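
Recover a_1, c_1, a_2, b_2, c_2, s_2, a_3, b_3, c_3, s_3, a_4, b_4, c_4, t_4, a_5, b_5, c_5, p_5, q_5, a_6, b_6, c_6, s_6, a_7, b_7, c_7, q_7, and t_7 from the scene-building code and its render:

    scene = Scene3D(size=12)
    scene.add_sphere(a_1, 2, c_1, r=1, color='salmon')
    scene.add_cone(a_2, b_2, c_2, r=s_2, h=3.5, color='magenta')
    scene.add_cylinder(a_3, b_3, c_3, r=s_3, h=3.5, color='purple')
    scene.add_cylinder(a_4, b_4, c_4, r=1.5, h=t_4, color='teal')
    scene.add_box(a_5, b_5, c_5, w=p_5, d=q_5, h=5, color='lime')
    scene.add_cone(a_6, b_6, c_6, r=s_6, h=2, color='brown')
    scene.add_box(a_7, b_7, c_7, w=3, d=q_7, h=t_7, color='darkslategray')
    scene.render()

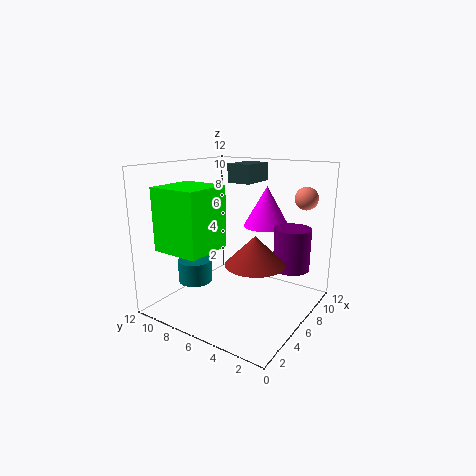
a_1 = 10.5; c_1 = 9; a_2 = 9; b_2 = 5; c_2 = 6.5; s_2 = 2; a_3 = 8; b_3 = 2; c_3 = 3.5; s_3 = 1.5; a_4 = 5; b_4 = 10; c_4 = 1.5; t_4 = 2; a_5 = 1; b_5 = 6.5; c_5 = 5.5; p_5 = 4; q_5 = 4; a_6 = 2; b_6 = 2; c_6 = 6; s_6 = 2; a_7 = 6; b_7 = 5; c_7 = 10.5; q_7 = 2; t_7 = 1.5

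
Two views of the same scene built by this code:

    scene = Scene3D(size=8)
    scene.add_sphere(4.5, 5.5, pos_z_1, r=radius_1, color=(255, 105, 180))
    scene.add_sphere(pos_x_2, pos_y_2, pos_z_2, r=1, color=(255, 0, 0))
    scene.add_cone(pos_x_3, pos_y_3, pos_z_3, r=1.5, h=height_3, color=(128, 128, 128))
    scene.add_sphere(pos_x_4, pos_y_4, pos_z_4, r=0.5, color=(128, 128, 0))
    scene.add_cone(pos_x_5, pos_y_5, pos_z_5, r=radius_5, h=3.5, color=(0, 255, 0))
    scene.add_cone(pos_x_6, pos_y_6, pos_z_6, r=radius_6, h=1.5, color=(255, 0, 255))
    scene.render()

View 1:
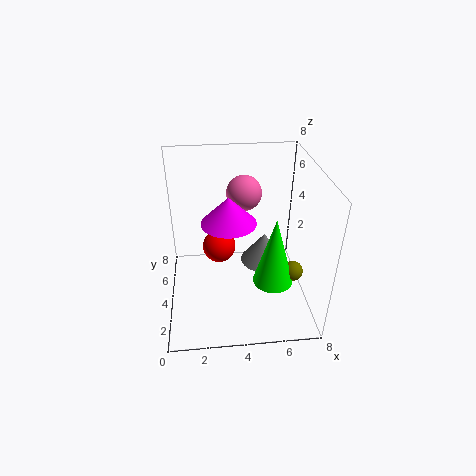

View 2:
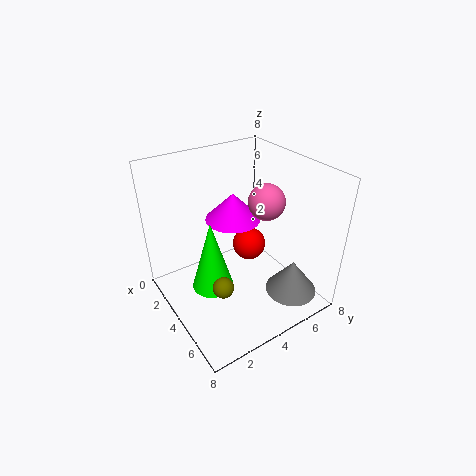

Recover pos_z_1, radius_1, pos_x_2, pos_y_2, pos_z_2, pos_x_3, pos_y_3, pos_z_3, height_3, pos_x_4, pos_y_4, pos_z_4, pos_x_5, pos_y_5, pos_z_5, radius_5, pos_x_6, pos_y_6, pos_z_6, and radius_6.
pos_z_1 = 6, radius_1 = 1, pos_x_2 = 3, pos_y_2 = 5.5, pos_z_2 = 2.5, pos_x_3 = 6, pos_y_3 = 6.5, pos_z_3 = 0.5, height_3 = 2, pos_x_4 = 6.5, pos_y_4 = 1.5, pos_z_4 = 3.5, pos_x_5 = 5.5, pos_y_5 = 1.5, pos_z_5 = 3, radius_5 = 1, pos_x_6 = 3.5, pos_y_6 = 4, pos_z_6 = 5, radius_6 = 1.5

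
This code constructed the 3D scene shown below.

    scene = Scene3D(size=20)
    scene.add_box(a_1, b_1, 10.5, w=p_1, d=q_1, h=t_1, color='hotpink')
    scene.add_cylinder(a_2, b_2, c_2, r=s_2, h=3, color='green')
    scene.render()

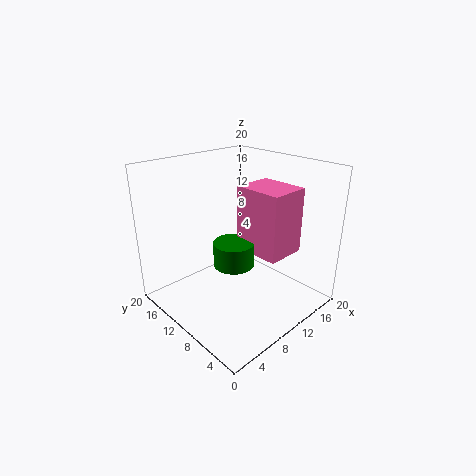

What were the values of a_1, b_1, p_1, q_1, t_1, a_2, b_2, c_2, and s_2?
a_1 = 7.5, b_1 = 1.5, p_1 = 5, q_1 = 6, t_1 = 8, a_2 = 6, b_2 = 6.5, c_2 = 9, s_2 = 2.5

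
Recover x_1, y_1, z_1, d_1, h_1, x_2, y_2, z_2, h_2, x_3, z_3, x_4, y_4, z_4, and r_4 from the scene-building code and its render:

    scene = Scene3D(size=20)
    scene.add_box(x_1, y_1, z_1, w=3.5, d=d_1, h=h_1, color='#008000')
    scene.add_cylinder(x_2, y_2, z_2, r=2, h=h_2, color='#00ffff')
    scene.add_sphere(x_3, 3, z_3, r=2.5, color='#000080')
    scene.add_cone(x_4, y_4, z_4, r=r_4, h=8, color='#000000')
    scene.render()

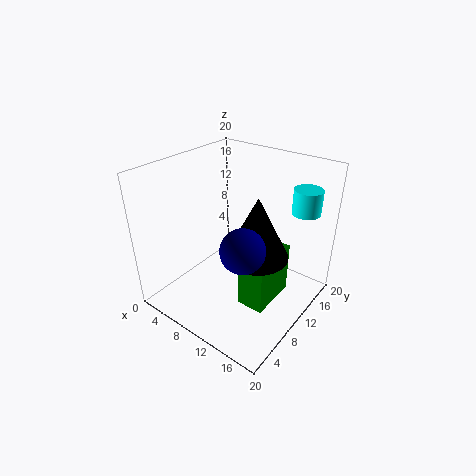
x_1 = 13.5
y_1 = 5.5
z_1 = 3.5
d_1 = 6.5
h_1 = 7
x_2 = 16.5
y_2 = 17
z_2 = 13
h_2 = 3.5
x_3 = 16
z_3 = 14
x_4 = 14.5
y_4 = 8
z_4 = 10
r_4 = 4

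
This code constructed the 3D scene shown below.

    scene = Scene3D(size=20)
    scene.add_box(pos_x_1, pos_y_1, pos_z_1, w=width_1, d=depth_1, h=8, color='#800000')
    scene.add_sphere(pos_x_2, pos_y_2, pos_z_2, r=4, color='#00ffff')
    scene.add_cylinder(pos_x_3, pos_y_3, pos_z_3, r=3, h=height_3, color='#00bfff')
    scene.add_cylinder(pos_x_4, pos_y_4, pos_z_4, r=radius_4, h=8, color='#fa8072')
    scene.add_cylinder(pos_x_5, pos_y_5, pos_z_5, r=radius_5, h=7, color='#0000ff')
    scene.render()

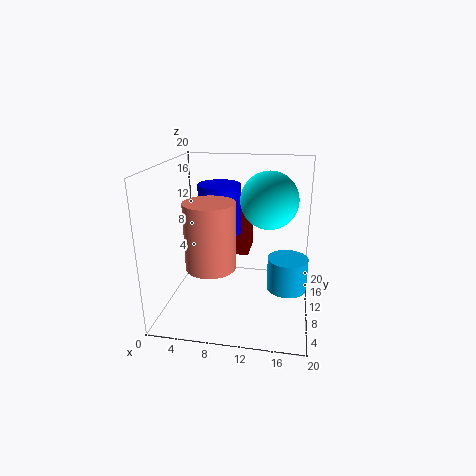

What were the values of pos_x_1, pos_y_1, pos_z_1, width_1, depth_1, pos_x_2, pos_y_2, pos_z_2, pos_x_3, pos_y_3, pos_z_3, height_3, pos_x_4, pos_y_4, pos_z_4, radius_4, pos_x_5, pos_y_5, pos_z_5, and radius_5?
pos_x_1 = 8; pos_y_1 = 13; pos_z_1 = 6; width_1 = 3; depth_1 = 5; pos_x_2 = 14; pos_y_2 = 12; pos_z_2 = 15; pos_x_3 = 17; pos_y_3 = 13; pos_z_3 = 1; height_3 = 5; pos_x_4 = 8; pos_y_4 = 3; pos_z_4 = 9; radius_4 = 3; pos_x_5 = 7; pos_y_5 = 12; pos_z_5 = 10; radius_5 = 3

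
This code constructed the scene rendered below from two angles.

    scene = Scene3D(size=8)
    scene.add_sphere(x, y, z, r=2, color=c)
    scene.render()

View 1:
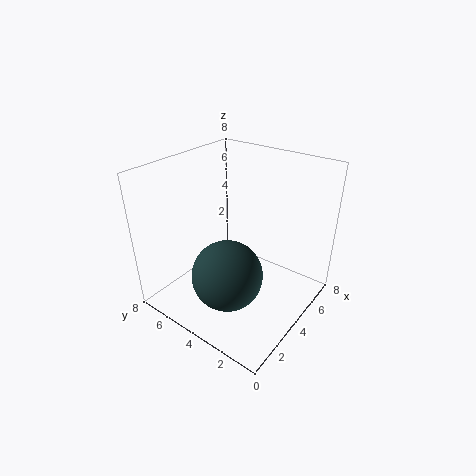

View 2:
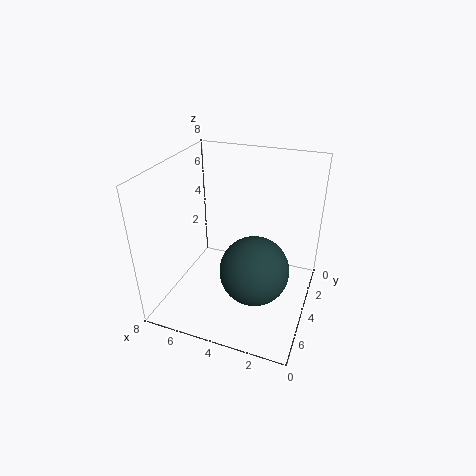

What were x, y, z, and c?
x = 3; y = 4; z = 2; c = 'darkslategray'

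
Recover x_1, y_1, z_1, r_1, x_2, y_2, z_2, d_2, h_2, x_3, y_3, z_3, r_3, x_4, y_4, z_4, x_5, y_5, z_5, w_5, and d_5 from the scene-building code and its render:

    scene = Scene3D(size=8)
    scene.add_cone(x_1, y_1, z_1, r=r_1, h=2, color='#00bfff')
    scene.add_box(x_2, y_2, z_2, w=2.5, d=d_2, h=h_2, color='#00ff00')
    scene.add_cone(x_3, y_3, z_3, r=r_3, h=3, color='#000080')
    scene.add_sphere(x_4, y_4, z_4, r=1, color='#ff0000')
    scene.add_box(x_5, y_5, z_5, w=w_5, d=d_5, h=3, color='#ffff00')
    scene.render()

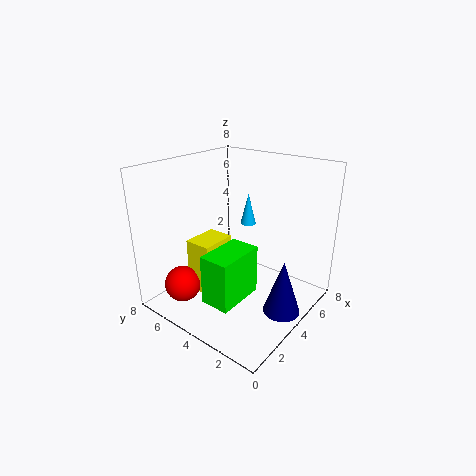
x_1 = 7
y_1 = 5.5
z_1 = 3.5
r_1 = 0.5
x_2 = 0.5
y_2 = 2
z_2 = 2
d_2 = 1.5
h_2 = 2.5
x_3 = 4
y_3 = 1
z_3 = 0.5
r_3 = 1
x_4 = 1.5
y_4 = 6
z_4 = 1.5
x_5 = 2
y_5 = 4.5
z_5 = 1
w_5 = 2
d_5 = 1.5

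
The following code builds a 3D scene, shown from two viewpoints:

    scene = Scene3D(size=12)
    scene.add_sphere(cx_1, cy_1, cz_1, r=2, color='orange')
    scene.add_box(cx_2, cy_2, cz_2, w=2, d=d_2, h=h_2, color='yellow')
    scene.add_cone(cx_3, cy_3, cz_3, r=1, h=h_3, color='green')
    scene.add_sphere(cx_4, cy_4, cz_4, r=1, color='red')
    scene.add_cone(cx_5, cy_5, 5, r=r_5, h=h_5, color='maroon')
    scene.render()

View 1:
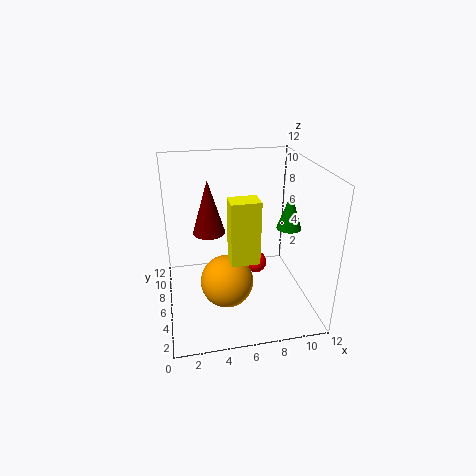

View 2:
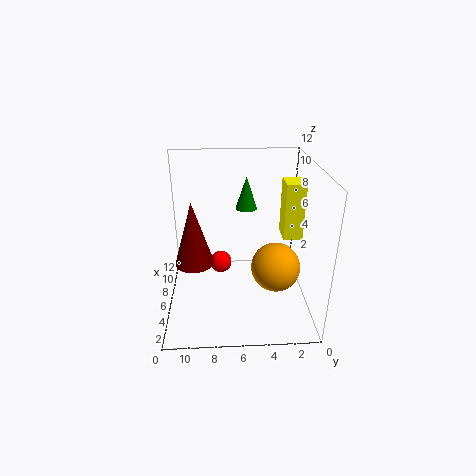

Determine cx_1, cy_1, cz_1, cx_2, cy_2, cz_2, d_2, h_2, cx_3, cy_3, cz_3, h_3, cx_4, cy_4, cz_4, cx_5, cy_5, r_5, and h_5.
cx_1 = 4.5
cy_1 = 3
cz_1 = 4
cx_2 = 4.5
cy_2 = 1
cz_2 = 6.5
d_2 = 1.5
h_2 = 4.5
cx_3 = 10
cy_3 = 5
cz_3 = 7
h_3 = 3
cx_4 = 8
cy_4 = 7.5
cz_4 = 2.5
cx_5 = 4
cy_5 = 9.5
r_5 = 1.5
h_5 = 5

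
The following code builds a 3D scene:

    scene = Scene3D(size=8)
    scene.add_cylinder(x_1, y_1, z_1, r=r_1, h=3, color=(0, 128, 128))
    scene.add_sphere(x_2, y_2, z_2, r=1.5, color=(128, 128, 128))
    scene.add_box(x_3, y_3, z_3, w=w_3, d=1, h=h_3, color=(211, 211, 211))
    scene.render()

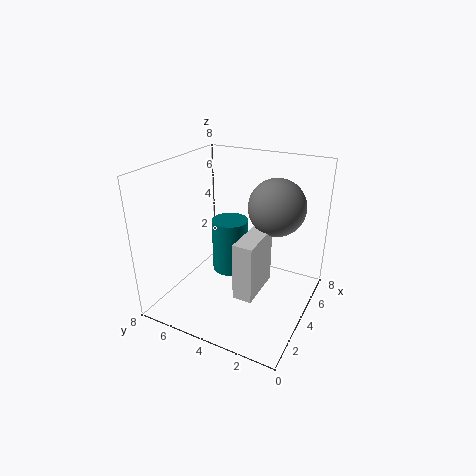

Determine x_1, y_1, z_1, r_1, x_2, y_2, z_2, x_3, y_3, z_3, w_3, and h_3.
x_1 = 4
y_1 = 4.5
z_1 = 2
r_1 = 1
x_2 = 4.5
y_2 = 2
z_2 = 6
x_3 = 1.5
y_3 = 2
z_3 = 2
w_3 = 2.5
h_3 = 3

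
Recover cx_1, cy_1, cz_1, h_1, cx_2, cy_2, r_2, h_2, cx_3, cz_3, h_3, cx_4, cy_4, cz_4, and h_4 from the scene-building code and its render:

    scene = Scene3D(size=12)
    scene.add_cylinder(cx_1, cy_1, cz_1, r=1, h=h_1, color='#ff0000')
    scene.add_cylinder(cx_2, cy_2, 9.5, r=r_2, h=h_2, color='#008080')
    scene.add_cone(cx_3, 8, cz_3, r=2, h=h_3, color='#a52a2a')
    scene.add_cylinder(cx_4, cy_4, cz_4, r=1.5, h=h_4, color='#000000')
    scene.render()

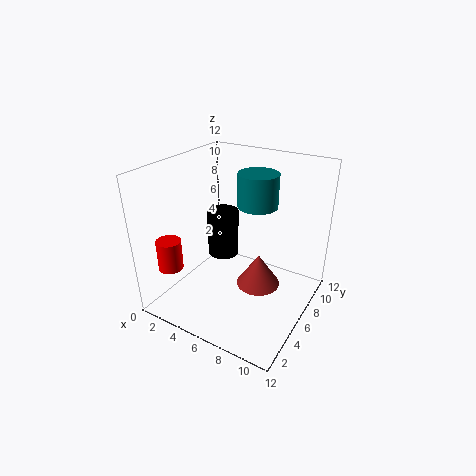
cx_1 = 2
cy_1 = 2
cz_1 = 4
h_1 = 2.5
cx_2 = 8
cy_2 = 5.5
r_2 = 1.5
h_2 = 2.5
cx_3 = 7
cz_3 = 0.5
h_3 = 3
cx_4 = 2.5
cy_4 = 9
cz_4 = 2
h_4 = 4.5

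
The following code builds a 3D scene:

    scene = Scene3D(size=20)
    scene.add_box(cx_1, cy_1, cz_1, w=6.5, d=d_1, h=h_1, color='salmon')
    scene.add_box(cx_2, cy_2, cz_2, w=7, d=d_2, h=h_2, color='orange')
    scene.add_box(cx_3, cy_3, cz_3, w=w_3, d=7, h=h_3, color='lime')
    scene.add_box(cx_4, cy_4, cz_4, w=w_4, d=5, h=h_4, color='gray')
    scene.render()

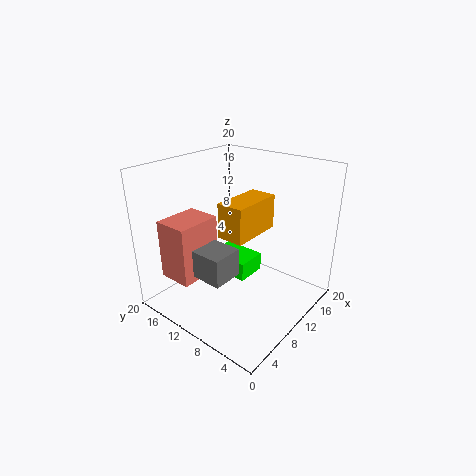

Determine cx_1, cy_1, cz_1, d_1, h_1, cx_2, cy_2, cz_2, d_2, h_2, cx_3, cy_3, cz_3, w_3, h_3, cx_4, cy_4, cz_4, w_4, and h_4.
cx_1 = 3; cy_1 = 13.5; cz_1 = 4; d_1 = 5; h_1 = 8.5; cx_2 = 5.5; cy_2 = 6; cz_2 = 12; d_2 = 3.5; h_2 = 4.5; cx_3 = 13; cy_3 = 11.5; cz_3 = 0.5; w_3 = 5; h_3 = 3; cx_4 = 4.5; cy_4 = 9; cz_4 = 5; w_4 = 4.5; h_4 = 4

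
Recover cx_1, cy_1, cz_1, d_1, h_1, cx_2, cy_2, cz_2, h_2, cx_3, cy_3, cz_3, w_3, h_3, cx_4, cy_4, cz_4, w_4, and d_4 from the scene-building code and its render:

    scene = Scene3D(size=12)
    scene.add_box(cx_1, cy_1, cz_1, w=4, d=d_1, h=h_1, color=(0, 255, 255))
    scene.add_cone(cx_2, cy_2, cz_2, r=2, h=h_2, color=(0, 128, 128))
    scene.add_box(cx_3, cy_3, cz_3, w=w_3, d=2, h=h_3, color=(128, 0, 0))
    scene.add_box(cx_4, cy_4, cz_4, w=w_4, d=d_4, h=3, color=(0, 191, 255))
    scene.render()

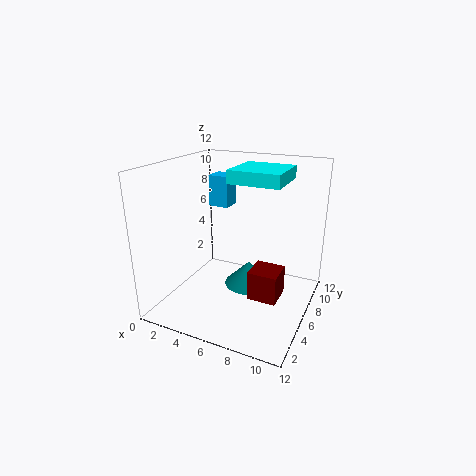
cx_1 = 6; cy_1 = 4; cz_1 = 11; d_1 = 4; h_1 = 1; cx_2 = 7; cy_2 = 6; cz_2 = 2; h_2 = 2; cx_3 = 9; cy_3 = 1; cz_3 = 4; w_3 = 2; h_3 = 2; cx_4 = 1; cy_4 = 10; cz_4 = 7; w_4 = 2; d_4 = 2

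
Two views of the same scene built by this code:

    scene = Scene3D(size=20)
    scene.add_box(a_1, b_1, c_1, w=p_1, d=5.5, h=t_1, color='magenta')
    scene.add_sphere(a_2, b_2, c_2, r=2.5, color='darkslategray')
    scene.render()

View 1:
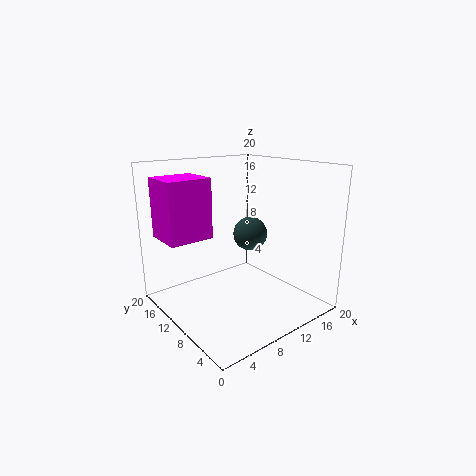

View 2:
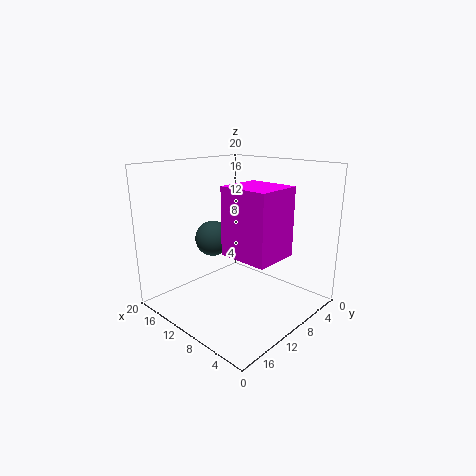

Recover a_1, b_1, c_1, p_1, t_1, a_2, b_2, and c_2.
a_1 = 0.5
b_1 = 11
c_1 = 10.5
p_1 = 6
t_1 = 8
a_2 = 13.5
b_2 = 11.5
c_2 = 9.5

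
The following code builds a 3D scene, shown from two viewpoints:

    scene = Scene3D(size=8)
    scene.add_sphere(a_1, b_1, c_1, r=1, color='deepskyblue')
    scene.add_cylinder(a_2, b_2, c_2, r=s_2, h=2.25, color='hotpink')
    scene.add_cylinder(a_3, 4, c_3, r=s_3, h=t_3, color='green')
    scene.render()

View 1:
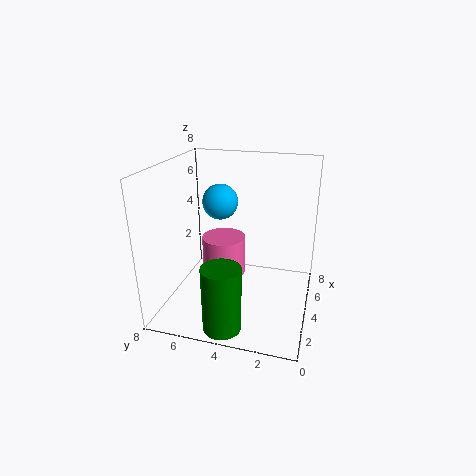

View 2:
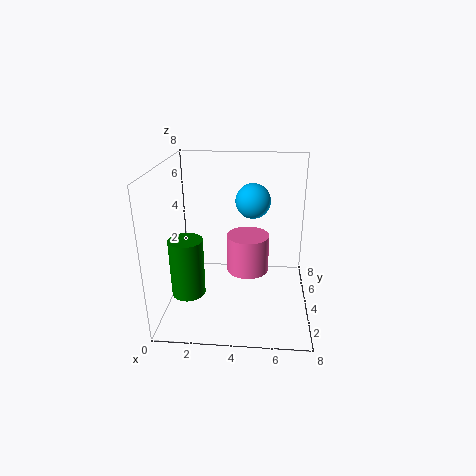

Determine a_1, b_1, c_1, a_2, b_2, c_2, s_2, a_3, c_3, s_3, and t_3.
a_1 = 4.75, b_1 = 5.25, c_1 = 5.75, a_2 = 4.5, b_2 = 5, c_2 = 1.5, s_2 = 1.25, a_3 = 1, c_3 = 0.25, s_3 = 1, t_3 = 3.5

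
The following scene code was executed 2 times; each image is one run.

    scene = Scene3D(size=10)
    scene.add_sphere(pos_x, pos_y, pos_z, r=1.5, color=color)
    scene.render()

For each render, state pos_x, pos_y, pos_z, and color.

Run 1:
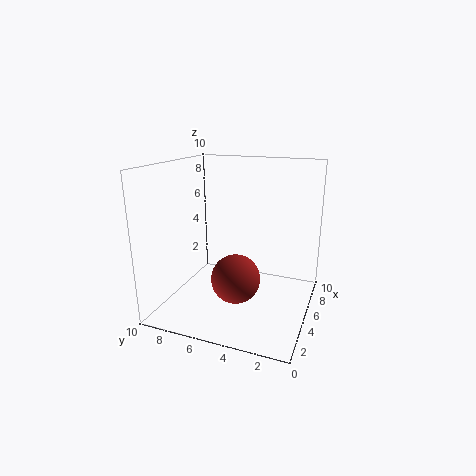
pos_x = 2; pos_y = 4; pos_z = 3.5; color = 'brown'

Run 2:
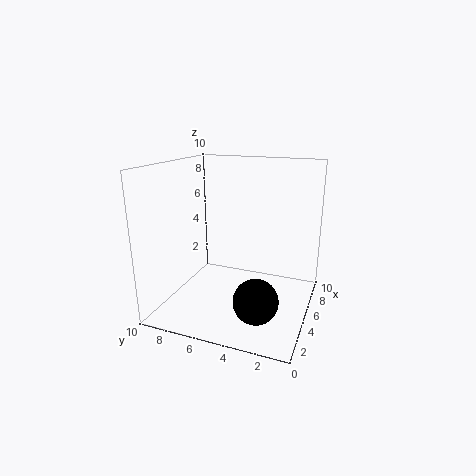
pos_x = 3; pos_y = 3; pos_z = 1.5; color = 'black'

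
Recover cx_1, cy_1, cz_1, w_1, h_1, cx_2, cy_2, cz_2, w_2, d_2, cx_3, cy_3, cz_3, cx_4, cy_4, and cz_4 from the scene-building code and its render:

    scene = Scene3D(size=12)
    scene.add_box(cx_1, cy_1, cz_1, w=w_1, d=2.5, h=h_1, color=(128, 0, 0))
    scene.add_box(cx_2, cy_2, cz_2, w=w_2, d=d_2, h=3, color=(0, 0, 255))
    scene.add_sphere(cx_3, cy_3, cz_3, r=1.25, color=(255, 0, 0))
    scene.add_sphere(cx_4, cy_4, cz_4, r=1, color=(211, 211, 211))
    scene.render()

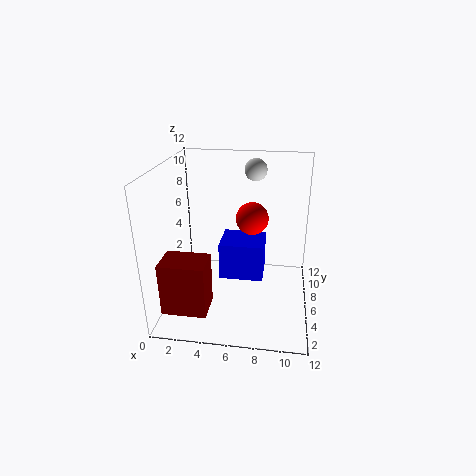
cx_1 = 0.75, cy_1 = 1, cz_1 = 1.5, w_1 = 3.5, h_1 = 4.25, cx_2 = 4.75, cy_2 = 4, cz_2 = 3.25, w_2 = 3.5, d_2 = 3, cx_3 = 7.25, cy_3 = 5, cz_3 = 8.25, cx_4 = 7, cy_4 = 10, cz_4 = 10.75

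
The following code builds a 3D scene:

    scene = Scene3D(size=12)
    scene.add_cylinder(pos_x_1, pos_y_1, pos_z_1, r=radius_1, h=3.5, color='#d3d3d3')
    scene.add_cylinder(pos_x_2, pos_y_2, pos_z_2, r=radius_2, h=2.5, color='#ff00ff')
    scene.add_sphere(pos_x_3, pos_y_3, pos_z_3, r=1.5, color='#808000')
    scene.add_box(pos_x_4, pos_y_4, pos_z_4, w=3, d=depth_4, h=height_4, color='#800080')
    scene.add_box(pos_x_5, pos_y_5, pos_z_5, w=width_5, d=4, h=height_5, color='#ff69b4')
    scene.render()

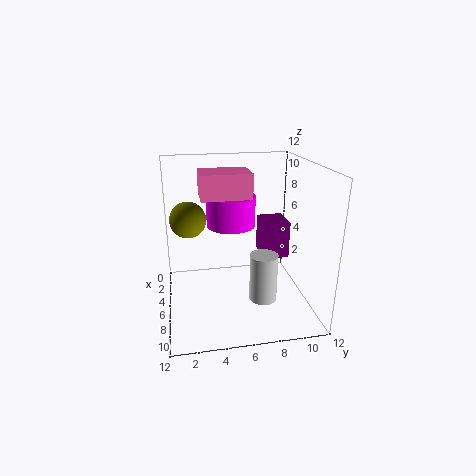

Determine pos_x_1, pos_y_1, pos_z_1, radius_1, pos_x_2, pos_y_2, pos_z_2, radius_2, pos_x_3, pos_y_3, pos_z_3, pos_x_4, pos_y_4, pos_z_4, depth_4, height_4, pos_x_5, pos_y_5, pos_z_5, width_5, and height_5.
pos_x_1 = 10.5, pos_y_1 = 7, pos_z_1 = 3, radius_1 = 1, pos_x_2 = 5.5, pos_y_2 = 5.5, pos_z_2 = 7, radius_2 = 2, pos_x_3 = 5, pos_y_3 = 2, pos_z_3 = 7.5, pos_x_4 = 0.5, pos_y_4 = 9, pos_z_4 = 2.5, depth_4 = 2.5, height_4 = 3.5, pos_x_5 = 4, pos_y_5 = 3, pos_z_5 = 9.5, width_5 = 3, height_5 = 2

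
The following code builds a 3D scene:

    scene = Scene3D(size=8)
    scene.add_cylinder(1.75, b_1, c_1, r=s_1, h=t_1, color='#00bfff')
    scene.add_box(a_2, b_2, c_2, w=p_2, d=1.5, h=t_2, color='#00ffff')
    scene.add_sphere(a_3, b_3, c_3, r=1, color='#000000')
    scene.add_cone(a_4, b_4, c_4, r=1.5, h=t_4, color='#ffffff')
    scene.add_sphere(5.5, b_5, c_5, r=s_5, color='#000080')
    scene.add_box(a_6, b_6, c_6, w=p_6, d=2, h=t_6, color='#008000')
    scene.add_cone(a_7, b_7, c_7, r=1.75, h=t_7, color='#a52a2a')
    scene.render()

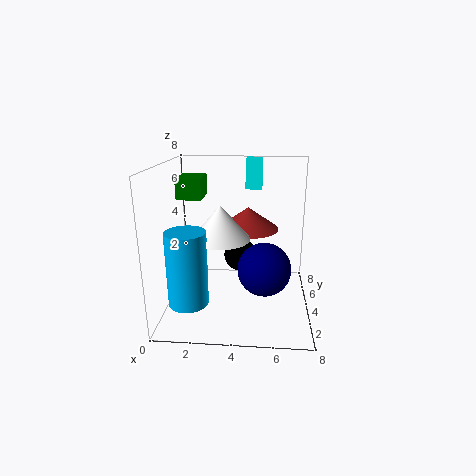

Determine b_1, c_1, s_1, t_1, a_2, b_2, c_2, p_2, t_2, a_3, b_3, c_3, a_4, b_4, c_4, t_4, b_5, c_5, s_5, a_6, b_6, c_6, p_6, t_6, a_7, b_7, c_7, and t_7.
b_1 = 1.25, c_1 = 1.5, s_1 = 1, t_1 = 3.75, a_2 = 4.25, b_2 = 6.25, c_2 = 6.25, p_2 = 1, t_2 = 1.75, a_3 = 4, b_3 = 5.75, c_3 = 2.25, a_4 = 3.25, b_4 = 2.5, c_4 = 4.5, t_4 = 1.75, b_5 = 3.75, c_5 = 2.25, s_5 = 1.5, a_6 = 0.25, b_6 = 5.25, c_6 = 5.75, p_6 = 1.5, t_6 = 1.25, a_7 = 4.5, b_7 = 5, c_7 = 4.25, t_7 = 1.25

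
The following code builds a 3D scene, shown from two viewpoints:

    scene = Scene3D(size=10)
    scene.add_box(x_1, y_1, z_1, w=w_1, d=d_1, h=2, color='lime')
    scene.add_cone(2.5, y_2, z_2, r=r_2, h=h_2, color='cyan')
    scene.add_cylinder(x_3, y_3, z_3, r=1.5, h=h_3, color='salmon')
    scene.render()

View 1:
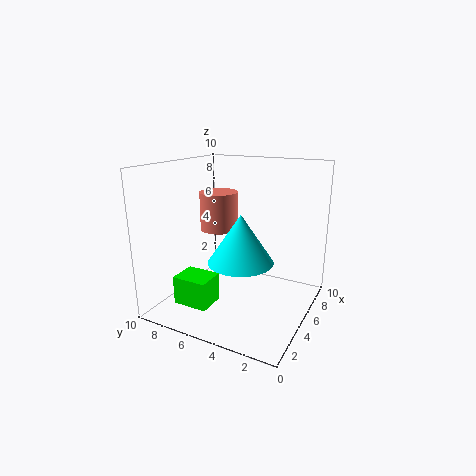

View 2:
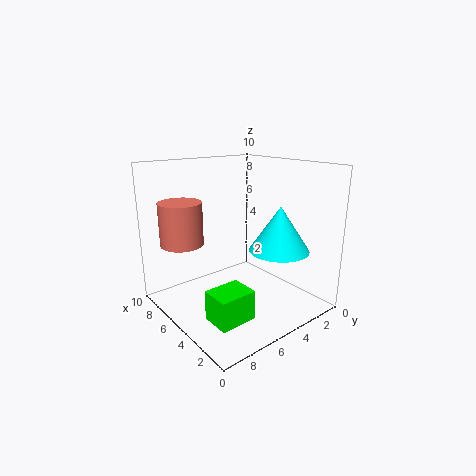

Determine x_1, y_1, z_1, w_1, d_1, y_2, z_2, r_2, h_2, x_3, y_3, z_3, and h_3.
x_1 = 2; y_1 = 6; z_1 = 0.5; w_1 = 2; d_1 = 2.5; y_2 = 3.5; z_2 = 4.5; r_2 = 2; h_2 = 3; x_3 = 7.5; y_3 = 8; z_3 = 4.5; h_3 = 3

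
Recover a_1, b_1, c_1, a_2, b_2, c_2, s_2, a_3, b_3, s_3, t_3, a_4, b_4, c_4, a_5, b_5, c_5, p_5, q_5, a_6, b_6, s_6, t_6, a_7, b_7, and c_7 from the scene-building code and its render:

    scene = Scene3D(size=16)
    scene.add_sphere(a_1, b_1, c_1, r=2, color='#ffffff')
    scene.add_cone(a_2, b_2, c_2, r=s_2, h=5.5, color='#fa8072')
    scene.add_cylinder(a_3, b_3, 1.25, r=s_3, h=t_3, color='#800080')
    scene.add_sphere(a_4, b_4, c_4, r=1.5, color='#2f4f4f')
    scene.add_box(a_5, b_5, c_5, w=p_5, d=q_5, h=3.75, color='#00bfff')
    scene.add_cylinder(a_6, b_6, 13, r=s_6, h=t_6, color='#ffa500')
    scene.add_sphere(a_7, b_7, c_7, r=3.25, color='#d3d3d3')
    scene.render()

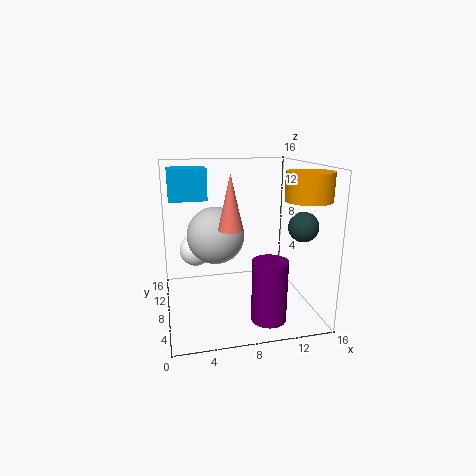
a_1 = 3.75; b_1 = 12.75; c_1 = 5.25; a_2 = 6.5; b_2 = 4.75; c_2 = 10; s_2 = 1.25; a_3 = 9.75; b_3 = 2; s_3 = 1.75; t_3 = 6.25; a_4 = 13.5; b_4 = 3.25; c_4 = 10.25; a_5 = 0.75; b_5 = 11.75; c_5 = 11.5; p_5 = 4.5; q_5 = 3.25; a_6 = 13.5; b_6 = 2.5; s_6 = 2.25; t_6 = 2.75; a_7 = 5.75; b_7 = 9.5; c_7 = 8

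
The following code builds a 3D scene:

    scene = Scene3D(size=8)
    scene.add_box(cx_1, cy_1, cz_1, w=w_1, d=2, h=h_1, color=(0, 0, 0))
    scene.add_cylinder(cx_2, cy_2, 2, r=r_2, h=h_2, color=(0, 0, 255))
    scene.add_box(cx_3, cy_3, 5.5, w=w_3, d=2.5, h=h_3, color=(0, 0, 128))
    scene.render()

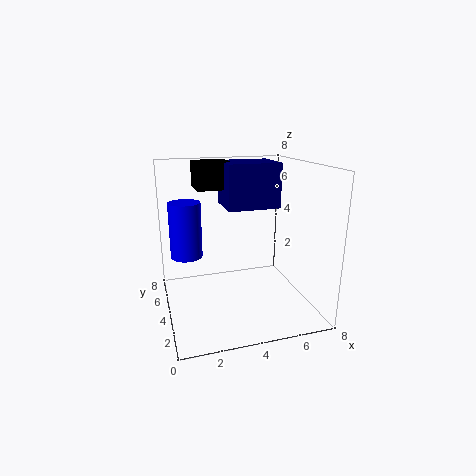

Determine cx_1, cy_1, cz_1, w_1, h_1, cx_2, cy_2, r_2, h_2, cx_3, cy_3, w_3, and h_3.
cx_1 = 2; cy_1 = 5; cz_1 = 6.5; w_1 = 2; h_1 = 1.5; cx_2 = 1.5; cy_2 = 7; r_2 = 1; h_2 = 3.5; cx_3 = 3.5; cy_3 = 4; w_3 = 3; h_3 = 2.5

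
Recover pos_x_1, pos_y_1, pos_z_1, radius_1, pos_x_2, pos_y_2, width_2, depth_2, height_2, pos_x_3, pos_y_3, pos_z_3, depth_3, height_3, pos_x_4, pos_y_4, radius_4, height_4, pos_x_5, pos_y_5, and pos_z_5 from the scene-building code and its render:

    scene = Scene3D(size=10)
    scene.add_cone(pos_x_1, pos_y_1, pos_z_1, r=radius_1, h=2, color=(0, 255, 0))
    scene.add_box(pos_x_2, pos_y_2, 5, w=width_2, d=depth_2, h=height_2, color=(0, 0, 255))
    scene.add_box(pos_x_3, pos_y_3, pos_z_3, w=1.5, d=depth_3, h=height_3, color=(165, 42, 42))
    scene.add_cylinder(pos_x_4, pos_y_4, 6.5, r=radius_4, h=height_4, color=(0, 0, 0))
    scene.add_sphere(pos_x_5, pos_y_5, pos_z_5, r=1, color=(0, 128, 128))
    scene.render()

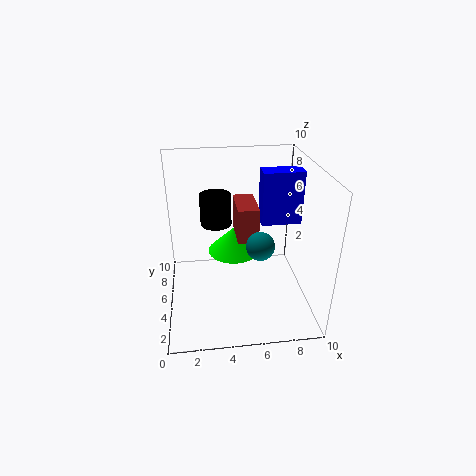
pos_x_1 = 5, pos_y_1 = 7.5, pos_z_1 = 2.5, radius_1 = 2, pos_x_2 = 7, pos_y_2 = 6.5, width_2 = 3, depth_2 = 1.5, height_2 = 4, pos_x_3 = 5, pos_y_3 = 5, pos_z_3 = 4.5, depth_3 = 3, height_3 = 2.5, pos_x_4 = 3.5, pos_y_4 = 4.5, radius_4 = 1, height_4 = 2, pos_x_5 = 6.5, pos_y_5 = 4.5, pos_z_5 = 4.5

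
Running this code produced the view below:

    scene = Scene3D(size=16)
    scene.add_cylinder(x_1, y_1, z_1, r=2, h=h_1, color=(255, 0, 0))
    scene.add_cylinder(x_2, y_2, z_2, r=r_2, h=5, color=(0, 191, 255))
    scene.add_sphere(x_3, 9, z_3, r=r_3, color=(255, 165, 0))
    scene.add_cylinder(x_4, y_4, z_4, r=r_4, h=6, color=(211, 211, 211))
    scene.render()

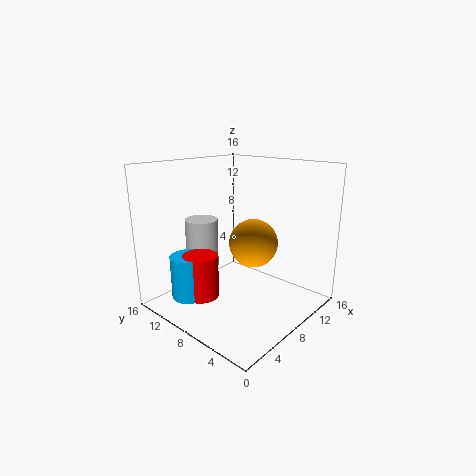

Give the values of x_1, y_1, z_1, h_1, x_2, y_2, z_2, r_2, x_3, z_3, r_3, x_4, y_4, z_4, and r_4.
x_1 = 5, y_1 = 11, z_1 = 1, h_1 = 5, x_2 = 4, y_2 = 12, z_2 = 1, r_2 = 2, x_3 = 12, z_3 = 6, r_3 = 3, x_4 = 8, y_4 = 14, z_4 = 3, r_4 = 2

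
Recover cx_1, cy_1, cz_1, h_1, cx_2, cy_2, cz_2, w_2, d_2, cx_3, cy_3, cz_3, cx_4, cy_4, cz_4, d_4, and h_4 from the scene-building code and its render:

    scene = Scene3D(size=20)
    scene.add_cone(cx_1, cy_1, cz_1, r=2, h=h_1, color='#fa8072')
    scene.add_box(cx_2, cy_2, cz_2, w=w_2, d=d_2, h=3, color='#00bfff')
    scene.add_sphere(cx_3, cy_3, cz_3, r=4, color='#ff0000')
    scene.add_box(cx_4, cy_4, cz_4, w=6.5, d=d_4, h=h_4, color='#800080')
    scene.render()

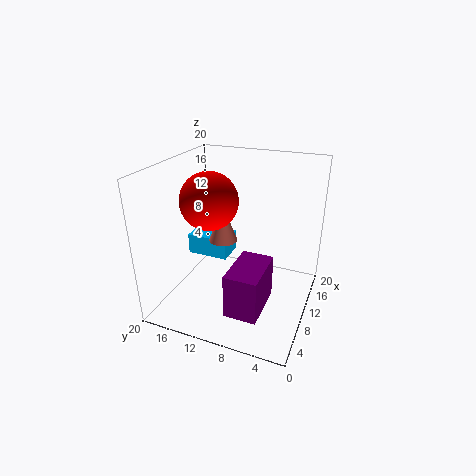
cx_1 = 10.5, cy_1 = 12.5, cz_1 = 9, h_1 = 5.5, cx_2 = 10, cy_2 = 12, cz_2 = 6, w_2 = 4, d_2 = 6, cx_3 = 9.5, cy_3 = 14, cz_3 = 15, cx_4 = 0.5, cy_4 = 4, cz_4 = 4.5, d_4 = 4, h_4 = 5.5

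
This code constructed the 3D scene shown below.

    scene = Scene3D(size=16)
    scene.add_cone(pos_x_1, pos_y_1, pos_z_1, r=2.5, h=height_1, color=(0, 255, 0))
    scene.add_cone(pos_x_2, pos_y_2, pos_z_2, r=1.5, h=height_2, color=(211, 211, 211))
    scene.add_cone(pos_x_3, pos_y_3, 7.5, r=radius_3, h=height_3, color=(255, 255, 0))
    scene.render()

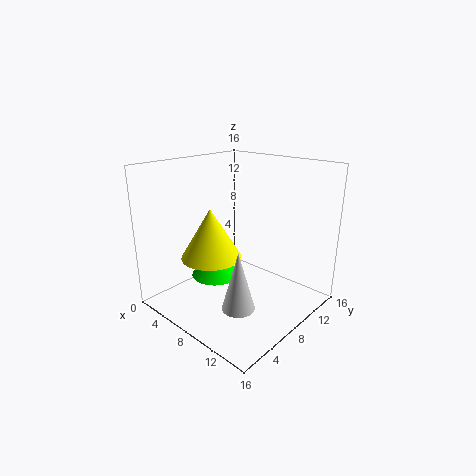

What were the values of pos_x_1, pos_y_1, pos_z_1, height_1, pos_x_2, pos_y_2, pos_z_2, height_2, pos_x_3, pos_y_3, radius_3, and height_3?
pos_x_1 = 8
pos_y_1 = 4.5
pos_z_1 = 5
height_1 = 3
pos_x_2 = 13.5
pos_y_2 = 2
pos_z_2 = 4.5
height_2 = 5.5
pos_x_3 = 8.5
pos_y_3 = 3.5
radius_3 = 3
height_3 = 5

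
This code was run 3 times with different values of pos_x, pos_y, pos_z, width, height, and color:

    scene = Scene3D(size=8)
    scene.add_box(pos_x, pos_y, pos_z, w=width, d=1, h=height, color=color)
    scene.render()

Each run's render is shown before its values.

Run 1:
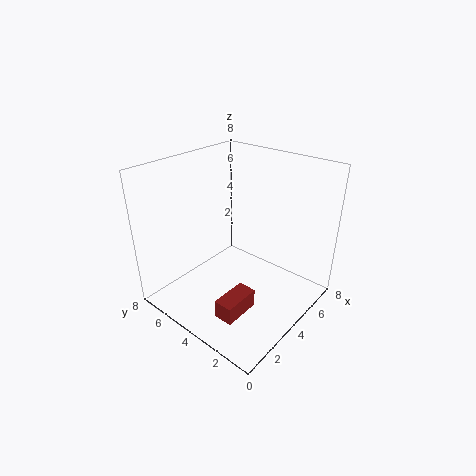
pos_x = 1, pos_y = 2, pos_z = 1, width = 2, height = 1, color = 'brown'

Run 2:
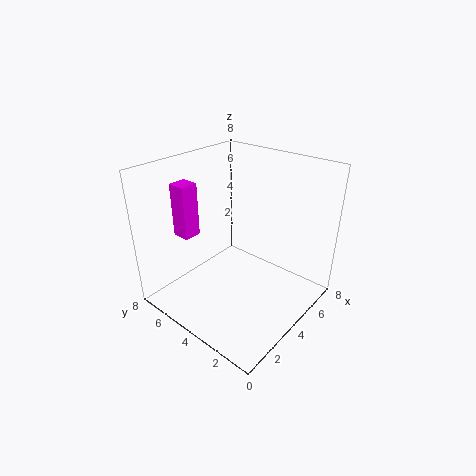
pos_x = 2, pos_y = 6, pos_z = 4, width = 1, height = 3, color = 'magenta'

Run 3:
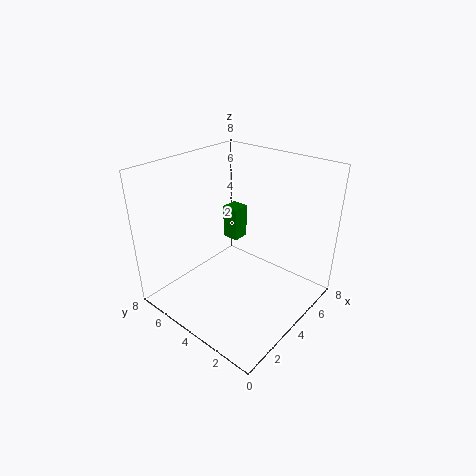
pos_x = 5, pos_y = 5, pos_z = 3, width = 1, height = 2, color = 'green'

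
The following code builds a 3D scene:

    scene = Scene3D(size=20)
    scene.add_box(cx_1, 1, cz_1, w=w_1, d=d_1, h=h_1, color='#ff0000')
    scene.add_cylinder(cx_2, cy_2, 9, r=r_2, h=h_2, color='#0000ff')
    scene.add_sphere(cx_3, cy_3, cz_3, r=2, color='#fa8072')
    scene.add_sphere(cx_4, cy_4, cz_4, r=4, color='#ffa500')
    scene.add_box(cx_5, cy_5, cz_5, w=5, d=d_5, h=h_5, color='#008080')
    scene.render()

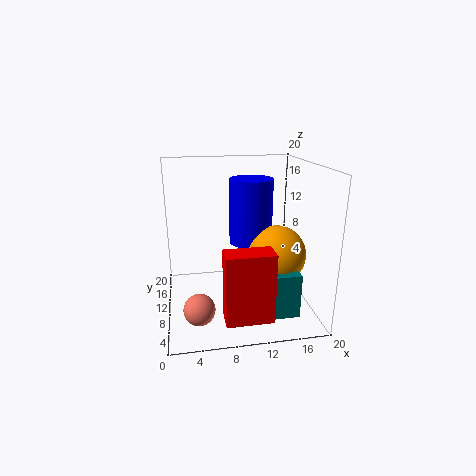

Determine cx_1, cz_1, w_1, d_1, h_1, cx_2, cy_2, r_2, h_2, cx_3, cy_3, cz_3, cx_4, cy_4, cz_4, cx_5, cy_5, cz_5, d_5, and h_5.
cx_1 = 7, cz_1 = 2, w_1 = 6, d_1 = 3, h_1 = 9, cx_2 = 12, cy_2 = 11, r_2 = 3, h_2 = 9, cx_3 = 4, cy_3 = 4, cz_3 = 3, cx_4 = 15, cy_4 = 8, cz_4 = 8, cx_5 = 12, cy_5 = 3, cz_5 = 1, d_5 = 4, h_5 = 6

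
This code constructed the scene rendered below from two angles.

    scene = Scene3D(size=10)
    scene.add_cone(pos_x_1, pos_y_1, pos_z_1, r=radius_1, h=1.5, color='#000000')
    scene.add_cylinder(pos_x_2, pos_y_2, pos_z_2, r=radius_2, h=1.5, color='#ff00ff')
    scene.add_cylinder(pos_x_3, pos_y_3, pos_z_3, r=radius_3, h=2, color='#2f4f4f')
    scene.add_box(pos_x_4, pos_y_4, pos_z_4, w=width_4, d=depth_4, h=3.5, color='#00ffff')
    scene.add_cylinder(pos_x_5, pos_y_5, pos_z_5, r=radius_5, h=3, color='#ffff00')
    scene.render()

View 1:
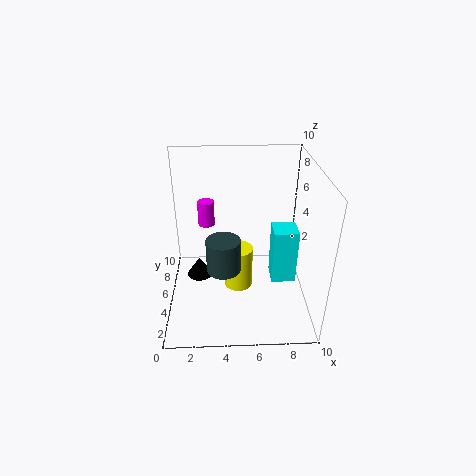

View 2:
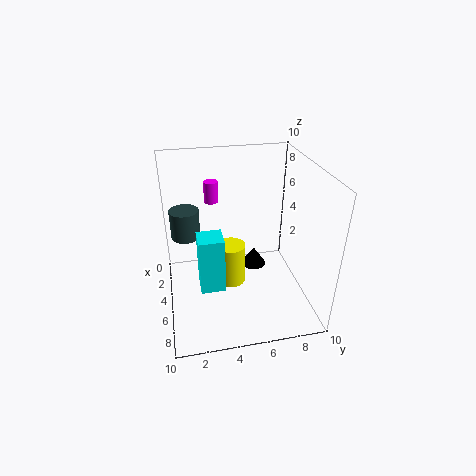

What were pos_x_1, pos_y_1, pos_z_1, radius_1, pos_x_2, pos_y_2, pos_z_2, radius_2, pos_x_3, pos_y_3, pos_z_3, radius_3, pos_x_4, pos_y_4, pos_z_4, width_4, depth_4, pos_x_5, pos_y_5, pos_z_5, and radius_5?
pos_x_1 = 2; pos_y_1 = 7; pos_z_1 = 0.5; radius_1 = 1; pos_x_2 = 3; pos_y_2 = 3.5; pos_z_2 = 7; radius_2 = 0.5; pos_x_3 = 4; pos_y_3 = 1.5; pos_z_3 = 5; radius_3 = 1; pos_x_4 = 7; pos_y_4 = 2; pos_z_4 = 3.5; width_4 = 1.5; depth_4 = 1.5; pos_x_5 = 5; pos_y_5 = 4.5; pos_z_5 = 1.5; radius_5 = 1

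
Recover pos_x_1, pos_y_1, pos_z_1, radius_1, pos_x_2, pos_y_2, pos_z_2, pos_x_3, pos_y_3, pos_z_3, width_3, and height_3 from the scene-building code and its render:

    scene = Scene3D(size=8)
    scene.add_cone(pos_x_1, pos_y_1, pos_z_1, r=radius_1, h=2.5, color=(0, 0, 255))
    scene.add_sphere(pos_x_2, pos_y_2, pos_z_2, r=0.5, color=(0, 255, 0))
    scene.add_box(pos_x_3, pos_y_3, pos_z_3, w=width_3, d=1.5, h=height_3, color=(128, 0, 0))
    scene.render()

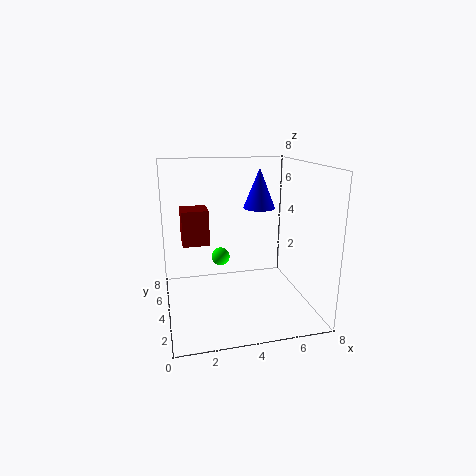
pos_x_1 = 6
pos_y_1 = 6.5
pos_z_1 = 5
radius_1 = 1
pos_x_2 = 3
pos_y_2 = 4
pos_z_2 = 3
pos_x_3 = 1
pos_y_3 = 4.5
pos_z_3 = 3.5
width_3 = 1.5
height_3 = 2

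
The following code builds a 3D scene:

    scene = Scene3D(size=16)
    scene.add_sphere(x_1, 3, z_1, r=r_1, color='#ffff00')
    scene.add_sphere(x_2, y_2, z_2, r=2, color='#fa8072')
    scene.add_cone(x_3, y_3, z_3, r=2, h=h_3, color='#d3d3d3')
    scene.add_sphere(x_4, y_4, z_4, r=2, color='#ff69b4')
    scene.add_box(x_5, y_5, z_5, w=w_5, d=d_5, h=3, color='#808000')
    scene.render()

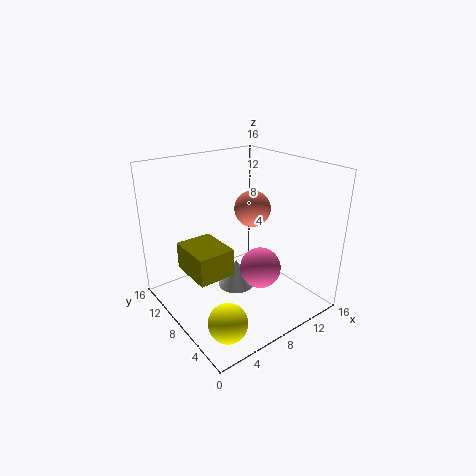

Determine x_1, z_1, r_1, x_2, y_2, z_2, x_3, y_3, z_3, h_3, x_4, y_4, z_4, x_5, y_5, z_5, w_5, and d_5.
x_1 = 3
z_1 = 2
r_1 = 2
x_2 = 10
y_2 = 8
z_2 = 11
x_3 = 7
y_3 = 7
z_3 = 3
h_3 = 3
x_4 = 7
y_4 = 3
z_4 = 7
x_5 = 2
y_5 = 6
z_5 = 5
w_5 = 4
d_5 = 5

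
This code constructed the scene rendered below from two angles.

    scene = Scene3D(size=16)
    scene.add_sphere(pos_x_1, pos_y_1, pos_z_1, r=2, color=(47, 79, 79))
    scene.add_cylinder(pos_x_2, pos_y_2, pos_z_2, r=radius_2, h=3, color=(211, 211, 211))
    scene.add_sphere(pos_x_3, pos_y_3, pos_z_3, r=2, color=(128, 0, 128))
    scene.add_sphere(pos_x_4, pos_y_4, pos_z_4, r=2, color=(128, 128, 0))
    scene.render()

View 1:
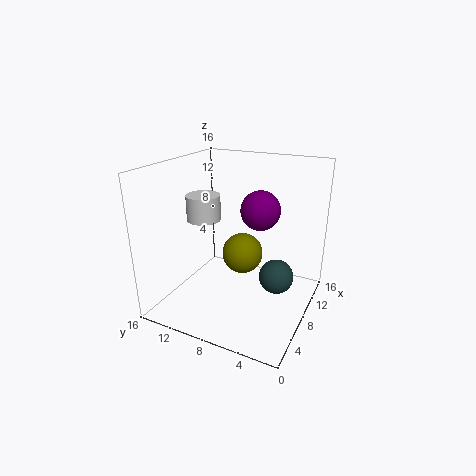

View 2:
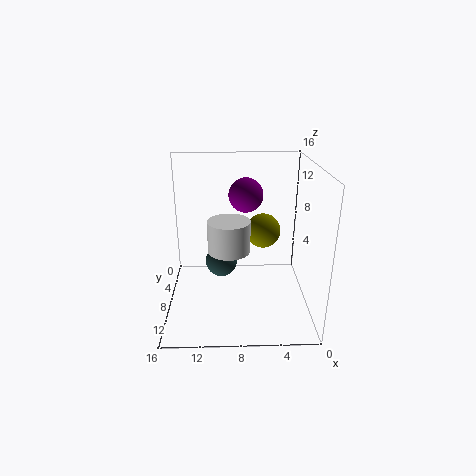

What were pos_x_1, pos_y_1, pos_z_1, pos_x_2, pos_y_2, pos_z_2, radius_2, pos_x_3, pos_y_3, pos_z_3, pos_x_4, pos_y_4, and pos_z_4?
pos_x_1 = 10; pos_y_1 = 4; pos_z_1 = 3; pos_x_2 = 9; pos_y_2 = 13; pos_z_2 = 9; radius_2 = 2; pos_x_3 = 7; pos_y_3 = 5; pos_z_3 = 12; pos_x_4 = 5; pos_y_4 = 6; pos_z_4 = 8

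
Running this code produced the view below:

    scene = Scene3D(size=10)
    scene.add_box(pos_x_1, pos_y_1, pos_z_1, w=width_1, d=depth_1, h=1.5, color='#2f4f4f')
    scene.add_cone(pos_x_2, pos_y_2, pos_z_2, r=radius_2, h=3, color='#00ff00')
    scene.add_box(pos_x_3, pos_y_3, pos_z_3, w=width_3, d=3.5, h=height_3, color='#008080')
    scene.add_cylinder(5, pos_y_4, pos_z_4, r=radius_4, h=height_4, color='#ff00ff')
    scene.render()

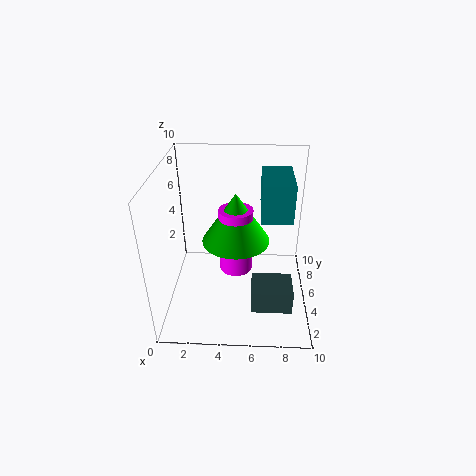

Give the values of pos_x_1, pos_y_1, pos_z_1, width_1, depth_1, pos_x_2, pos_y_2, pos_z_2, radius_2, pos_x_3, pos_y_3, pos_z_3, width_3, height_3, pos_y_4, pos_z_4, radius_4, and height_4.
pos_x_1 = 6, pos_y_1 = 0.5, pos_z_1 = 2.5, width_1 = 2.5, depth_1 = 2, pos_x_2 = 5, pos_y_2 = 2.5, pos_z_2 = 6.5, radius_2 = 2, pos_x_3 = 6.5, pos_y_3 = 3.5, pos_z_3 = 7, width_3 = 2, height_3 = 2.5, pos_y_4 = 2.5, pos_z_4 = 4.5, radius_4 = 1, height_4 = 4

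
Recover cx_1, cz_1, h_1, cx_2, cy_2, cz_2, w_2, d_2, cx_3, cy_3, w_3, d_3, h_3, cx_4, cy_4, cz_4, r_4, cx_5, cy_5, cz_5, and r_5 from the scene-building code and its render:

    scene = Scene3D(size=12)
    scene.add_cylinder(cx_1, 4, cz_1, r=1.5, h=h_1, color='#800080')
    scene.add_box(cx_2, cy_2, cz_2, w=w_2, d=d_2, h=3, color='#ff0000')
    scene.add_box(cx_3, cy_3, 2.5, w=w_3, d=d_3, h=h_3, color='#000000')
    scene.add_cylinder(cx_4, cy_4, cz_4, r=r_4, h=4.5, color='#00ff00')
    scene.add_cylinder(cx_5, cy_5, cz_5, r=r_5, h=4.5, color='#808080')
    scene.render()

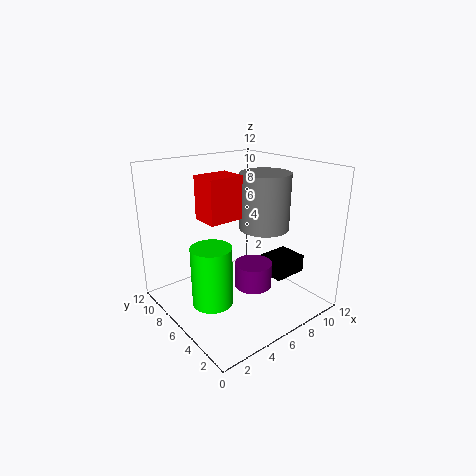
cx_1 = 6
cz_1 = 2.5
h_1 = 2
cx_2 = 1.5
cy_2 = 3
cz_2 = 9
w_2 = 2.5
d_2 = 2
cx_3 = 8
cy_3 = 3
w_3 = 3
d_3 = 2.5
h_3 = 1.5
cx_4 = 2
cy_4 = 4
cz_4 = 2.5
r_4 = 1.5
cx_5 = 7.5
cy_5 = 4.5
cz_5 = 7
r_5 = 2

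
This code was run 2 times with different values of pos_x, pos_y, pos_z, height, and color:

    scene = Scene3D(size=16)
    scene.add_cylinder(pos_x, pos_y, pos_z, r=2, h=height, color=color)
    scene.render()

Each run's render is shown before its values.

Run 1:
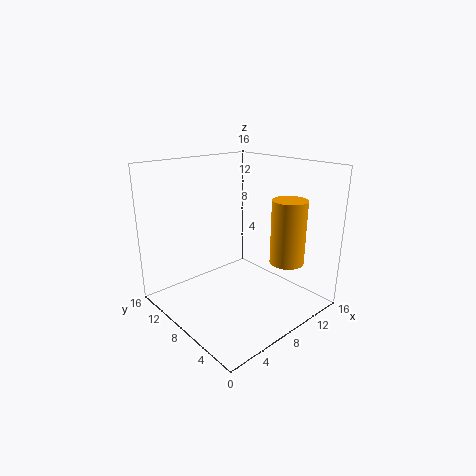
pos_x = 13; pos_y = 5; pos_z = 4.5; height = 7.5; color = 'orange'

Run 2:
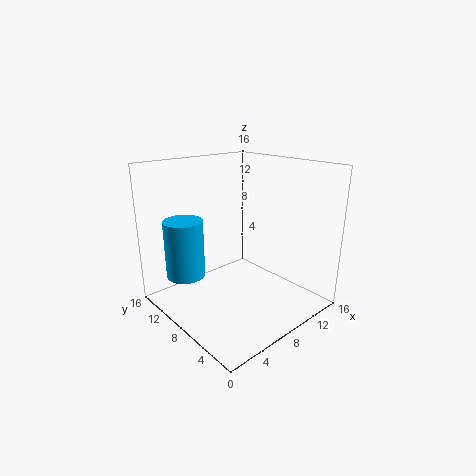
pos_x = 2; pos_y = 9.5; pos_z = 5; height = 6; color = 'deepskyblue'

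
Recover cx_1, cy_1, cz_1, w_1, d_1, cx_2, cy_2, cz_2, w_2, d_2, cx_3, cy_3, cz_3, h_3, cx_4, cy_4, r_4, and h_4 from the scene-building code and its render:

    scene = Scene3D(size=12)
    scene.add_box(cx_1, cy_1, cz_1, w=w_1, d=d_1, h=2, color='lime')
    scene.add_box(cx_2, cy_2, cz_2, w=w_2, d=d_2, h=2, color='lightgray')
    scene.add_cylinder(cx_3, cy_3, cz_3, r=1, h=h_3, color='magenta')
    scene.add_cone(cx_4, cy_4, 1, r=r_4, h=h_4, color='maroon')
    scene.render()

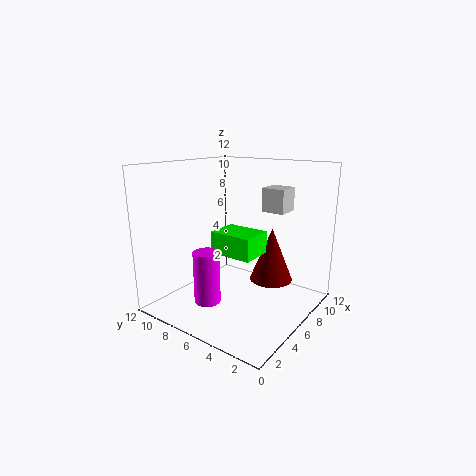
cx_1 = 6
cy_1 = 5
cz_1 = 4
w_1 = 3
d_1 = 4
cx_2 = 8
cy_2 = 3
cz_2 = 8
w_2 = 2
d_2 = 2
cx_3 = 2
cy_3 = 6
cz_3 = 2
h_3 = 4
cx_4 = 10
cy_4 = 5
r_4 = 2
h_4 = 5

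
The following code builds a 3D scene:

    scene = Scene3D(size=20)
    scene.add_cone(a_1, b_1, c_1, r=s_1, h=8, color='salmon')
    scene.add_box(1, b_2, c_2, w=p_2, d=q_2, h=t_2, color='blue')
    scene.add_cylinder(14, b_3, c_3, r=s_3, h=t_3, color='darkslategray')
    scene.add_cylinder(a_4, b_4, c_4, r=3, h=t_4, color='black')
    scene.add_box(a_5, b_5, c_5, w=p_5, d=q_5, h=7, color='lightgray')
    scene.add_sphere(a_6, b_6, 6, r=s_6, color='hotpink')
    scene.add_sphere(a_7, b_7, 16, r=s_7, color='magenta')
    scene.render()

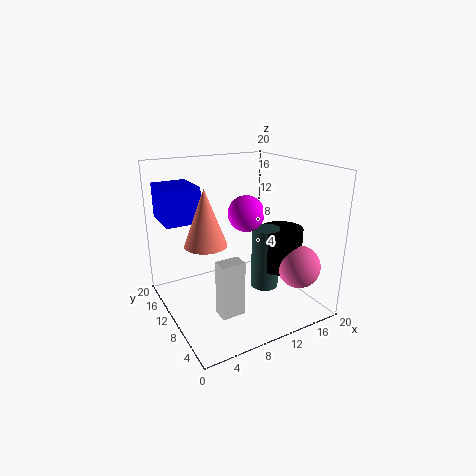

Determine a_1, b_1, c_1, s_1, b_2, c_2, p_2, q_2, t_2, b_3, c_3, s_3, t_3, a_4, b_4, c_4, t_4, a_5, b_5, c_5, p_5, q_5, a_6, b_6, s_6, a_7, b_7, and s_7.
a_1 = 6
b_1 = 12
c_1 = 9
s_1 = 3
b_2 = 13
c_2 = 12
p_2 = 5
q_2 = 6
t_2 = 5
b_3 = 9
c_3 = 2
s_3 = 2
t_3 = 9
a_4 = 16
b_4 = 8
c_4 = 5
t_4 = 6
a_5 = 4
b_5 = 3
c_5 = 3
p_5 = 3
q_5 = 2
a_6 = 17
b_6 = 5
s_6 = 3
a_7 = 7
b_7 = 3
s_7 = 2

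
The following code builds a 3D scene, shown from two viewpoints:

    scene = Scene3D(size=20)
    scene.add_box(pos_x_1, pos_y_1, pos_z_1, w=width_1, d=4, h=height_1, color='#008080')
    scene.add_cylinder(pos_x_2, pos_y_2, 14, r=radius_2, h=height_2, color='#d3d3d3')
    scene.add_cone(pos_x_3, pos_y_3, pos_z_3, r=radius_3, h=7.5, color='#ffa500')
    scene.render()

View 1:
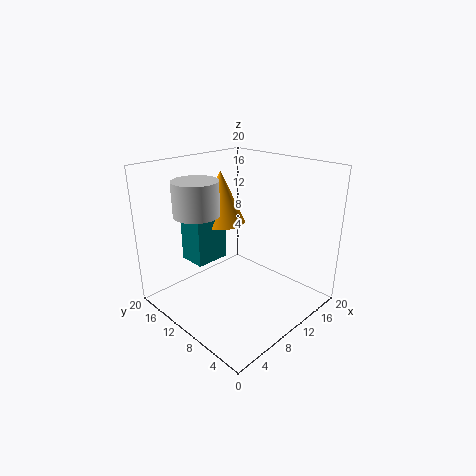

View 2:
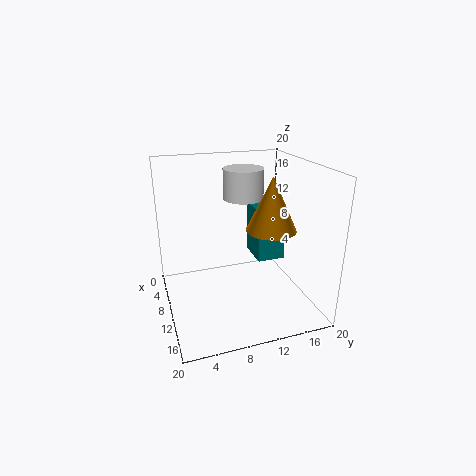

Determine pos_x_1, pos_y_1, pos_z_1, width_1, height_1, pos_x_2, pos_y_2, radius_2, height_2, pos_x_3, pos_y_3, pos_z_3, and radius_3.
pos_x_1 = 5.5; pos_y_1 = 13; pos_z_1 = 6; width_1 = 5; height_1 = 7.5; pos_x_2 = 5; pos_y_2 = 12.5; radius_2 = 3; height_2 = 4.5; pos_x_3 = 11; pos_y_3 = 14.5; pos_z_3 = 11; radius_3 = 3.5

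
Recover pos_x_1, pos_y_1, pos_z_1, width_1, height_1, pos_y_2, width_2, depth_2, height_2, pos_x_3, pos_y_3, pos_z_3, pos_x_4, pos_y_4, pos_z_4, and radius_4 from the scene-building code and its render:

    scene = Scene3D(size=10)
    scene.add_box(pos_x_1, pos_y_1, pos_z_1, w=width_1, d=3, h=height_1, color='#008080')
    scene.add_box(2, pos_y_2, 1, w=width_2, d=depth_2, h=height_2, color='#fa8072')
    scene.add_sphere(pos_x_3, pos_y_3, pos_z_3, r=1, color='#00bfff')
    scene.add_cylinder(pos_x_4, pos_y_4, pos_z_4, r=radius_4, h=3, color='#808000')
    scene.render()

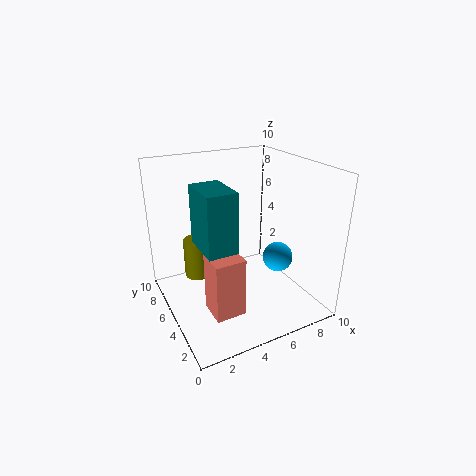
pos_x_1 = 2
pos_y_1 = 3
pos_z_1 = 5
width_1 = 2
height_1 = 4
pos_y_2 = 2
width_2 = 2
depth_2 = 2
height_2 = 4
pos_x_3 = 7
pos_y_3 = 3
pos_z_3 = 4
pos_x_4 = 3
pos_y_4 = 8
pos_z_4 = 1
radius_4 = 1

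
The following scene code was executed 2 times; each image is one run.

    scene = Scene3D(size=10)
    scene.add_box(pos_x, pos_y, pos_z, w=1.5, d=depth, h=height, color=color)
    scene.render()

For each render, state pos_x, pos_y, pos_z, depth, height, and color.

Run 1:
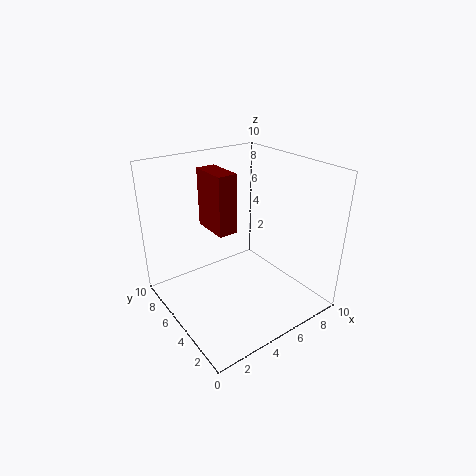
pos_x = 4.5
pos_y = 6.5
pos_z = 4.5
depth = 3
height = 4.5
color = 'maroon'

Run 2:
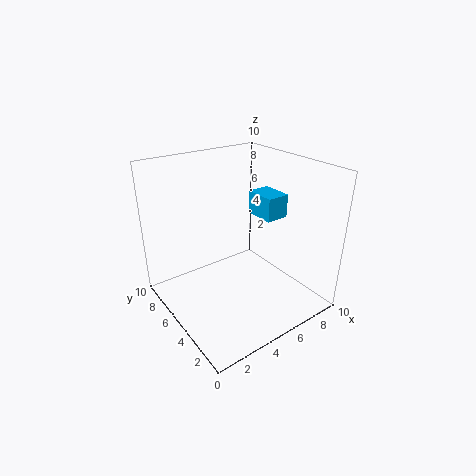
pos_x = 5.5
pos_y = 2.5
pos_z = 7
depth = 2
height = 1.5
color = 'deepskyblue'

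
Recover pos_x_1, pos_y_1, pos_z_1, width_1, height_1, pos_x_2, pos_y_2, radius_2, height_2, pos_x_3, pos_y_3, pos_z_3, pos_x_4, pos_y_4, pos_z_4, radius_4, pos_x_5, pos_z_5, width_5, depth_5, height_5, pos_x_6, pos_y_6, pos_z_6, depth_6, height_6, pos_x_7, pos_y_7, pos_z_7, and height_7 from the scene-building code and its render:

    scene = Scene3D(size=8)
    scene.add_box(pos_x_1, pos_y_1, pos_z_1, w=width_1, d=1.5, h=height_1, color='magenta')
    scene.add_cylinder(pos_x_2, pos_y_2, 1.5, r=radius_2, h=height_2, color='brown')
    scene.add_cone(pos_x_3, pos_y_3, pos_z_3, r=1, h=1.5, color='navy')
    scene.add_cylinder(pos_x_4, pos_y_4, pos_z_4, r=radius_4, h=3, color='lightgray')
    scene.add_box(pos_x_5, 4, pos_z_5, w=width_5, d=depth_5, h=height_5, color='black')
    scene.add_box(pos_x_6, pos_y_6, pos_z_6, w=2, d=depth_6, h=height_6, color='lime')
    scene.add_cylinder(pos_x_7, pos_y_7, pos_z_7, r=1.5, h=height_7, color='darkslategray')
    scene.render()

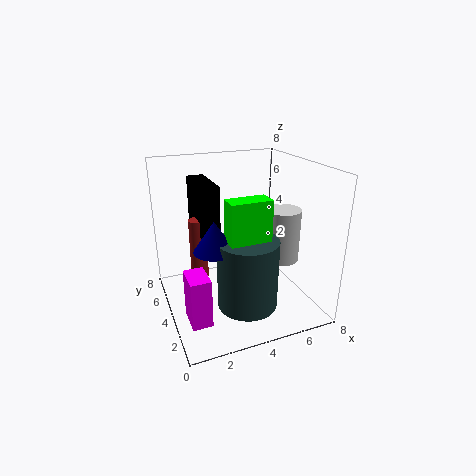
pos_x_1 = 0.5, pos_y_1 = 1, pos_z_1 = 1, width_1 = 1, height_1 = 2.5, pos_x_2 = 2, pos_y_2 = 5, radius_2 = 0.5, height_2 = 3.5, pos_x_3 = 2, pos_y_3 = 2, pos_z_3 = 4.5, pos_x_4 = 6.5, pos_y_4 = 3.5, pos_z_4 = 2.5, radius_4 = 1, pos_x_5 = 2, pos_z_5 = 4, width_5 = 1, depth_5 = 3, height_5 = 3, pos_x_6 = 2.5, pos_y_6 = 1, pos_z_6 = 4.5, depth_6 = 1, height_6 = 2.5, pos_x_7 = 3.5, pos_y_7 = 1.5, pos_z_7 = 1.5, height_7 = 3.5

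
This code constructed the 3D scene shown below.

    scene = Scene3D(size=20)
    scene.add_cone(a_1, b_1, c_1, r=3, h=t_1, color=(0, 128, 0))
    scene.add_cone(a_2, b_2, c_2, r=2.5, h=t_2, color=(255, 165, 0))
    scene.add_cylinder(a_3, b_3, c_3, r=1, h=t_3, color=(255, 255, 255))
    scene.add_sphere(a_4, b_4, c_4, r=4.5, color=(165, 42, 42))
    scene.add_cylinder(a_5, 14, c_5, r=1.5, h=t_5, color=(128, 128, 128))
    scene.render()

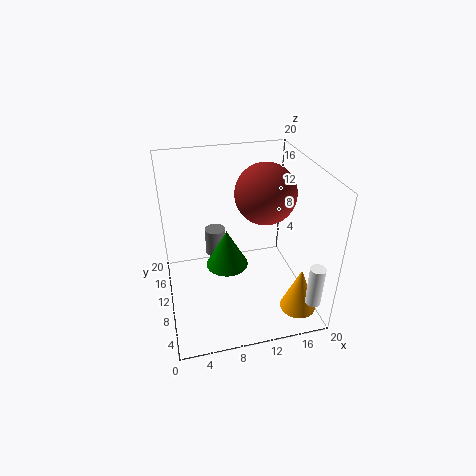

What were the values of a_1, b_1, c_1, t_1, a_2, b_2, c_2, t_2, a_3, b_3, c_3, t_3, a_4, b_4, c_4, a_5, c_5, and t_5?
a_1 = 8.5
b_1 = 10.5
c_1 = 5.5
t_1 = 5.5
a_2 = 17.5
b_2 = 4.5
c_2 = 0.5
t_2 = 6.5
a_3 = 18
b_3 = 1.5
c_3 = 4
t_3 = 5.5
a_4 = 15
b_4 = 13.5
c_4 = 14.5
a_5 = 7.5
c_5 = 5.5
t_5 = 4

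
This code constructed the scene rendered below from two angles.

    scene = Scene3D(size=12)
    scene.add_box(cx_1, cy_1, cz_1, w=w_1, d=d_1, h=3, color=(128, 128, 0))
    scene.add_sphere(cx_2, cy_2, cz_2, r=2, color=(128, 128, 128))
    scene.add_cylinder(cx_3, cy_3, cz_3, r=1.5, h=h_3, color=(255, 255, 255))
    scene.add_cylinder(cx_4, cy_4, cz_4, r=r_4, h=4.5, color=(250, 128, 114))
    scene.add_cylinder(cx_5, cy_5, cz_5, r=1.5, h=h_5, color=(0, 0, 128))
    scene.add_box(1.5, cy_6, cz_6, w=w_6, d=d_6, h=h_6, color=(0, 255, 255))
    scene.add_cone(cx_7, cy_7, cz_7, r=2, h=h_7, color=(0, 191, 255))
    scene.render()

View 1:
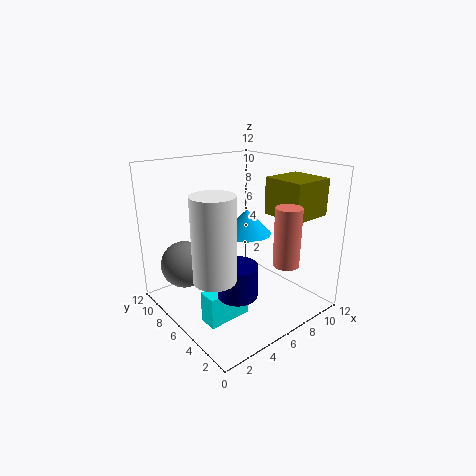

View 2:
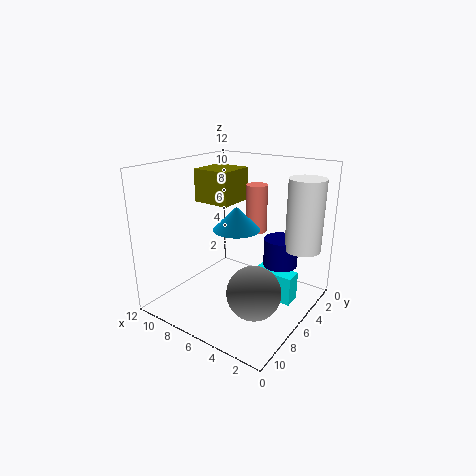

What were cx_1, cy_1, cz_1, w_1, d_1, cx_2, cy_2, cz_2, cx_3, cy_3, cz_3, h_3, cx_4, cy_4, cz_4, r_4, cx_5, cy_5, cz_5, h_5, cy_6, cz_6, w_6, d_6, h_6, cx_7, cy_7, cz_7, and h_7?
cx_1 = 8
cy_1 = 1.5
cz_1 = 8
w_1 = 3.5
d_1 = 3.5
cx_2 = 2.5
cy_2 = 9
cz_2 = 3.5
cx_3 = 1.5
cy_3 = 3
cz_3 = 5
h_3 = 6
cx_4 = 7
cy_4 = 1.5
cz_4 = 5
r_4 = 1
cx_5 = 3.5
cy_5 = 3
cz_5 = 3
h_5 = 2.5
cy_6 = 3.5
cz_6 = 0.5
w_6 = 3.5
d_6 = 1.5
h_6 = 2.5
cx_7 = 6.5
cy_7 = 5.5
cz_7 = 6.5
h_7 = 2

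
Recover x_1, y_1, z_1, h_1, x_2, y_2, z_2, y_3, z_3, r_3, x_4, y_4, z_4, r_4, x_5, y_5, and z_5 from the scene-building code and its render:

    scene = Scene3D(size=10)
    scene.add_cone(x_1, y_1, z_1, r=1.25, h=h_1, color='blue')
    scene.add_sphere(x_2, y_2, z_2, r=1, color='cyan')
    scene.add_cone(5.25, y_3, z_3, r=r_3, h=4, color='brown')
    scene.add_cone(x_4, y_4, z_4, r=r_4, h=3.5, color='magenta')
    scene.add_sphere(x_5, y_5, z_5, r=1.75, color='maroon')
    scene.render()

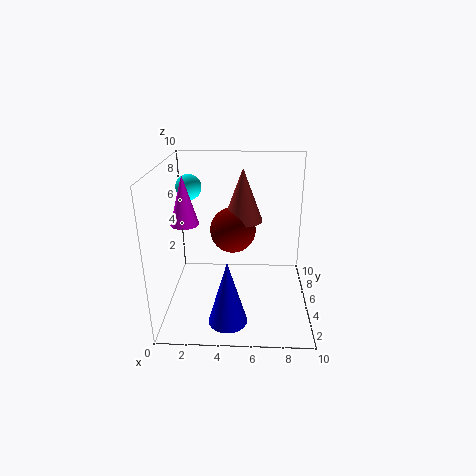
x_1 = 4.5
y_1 = 1.5
z_1 = 0.75
h_1 = 4.25
x_2 = 1
y_2 = 8.75
z_2 = 7.5
y_3 = 7.75
z_3 = 5.25
r_3 = 1.5
x_4 = 1.25
y_4 = 5.5
z_4 = 5.75
r_4 = 1
x_5 = 4.5
y_5 = 7.5
z_5 = 4.5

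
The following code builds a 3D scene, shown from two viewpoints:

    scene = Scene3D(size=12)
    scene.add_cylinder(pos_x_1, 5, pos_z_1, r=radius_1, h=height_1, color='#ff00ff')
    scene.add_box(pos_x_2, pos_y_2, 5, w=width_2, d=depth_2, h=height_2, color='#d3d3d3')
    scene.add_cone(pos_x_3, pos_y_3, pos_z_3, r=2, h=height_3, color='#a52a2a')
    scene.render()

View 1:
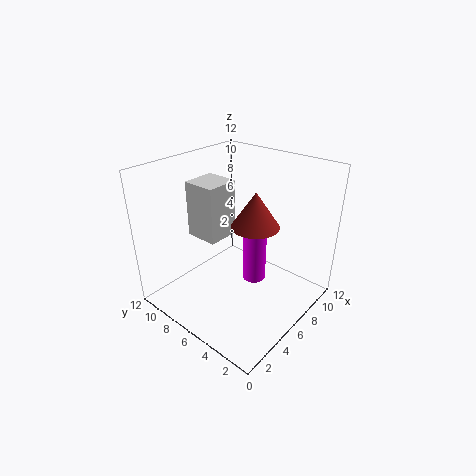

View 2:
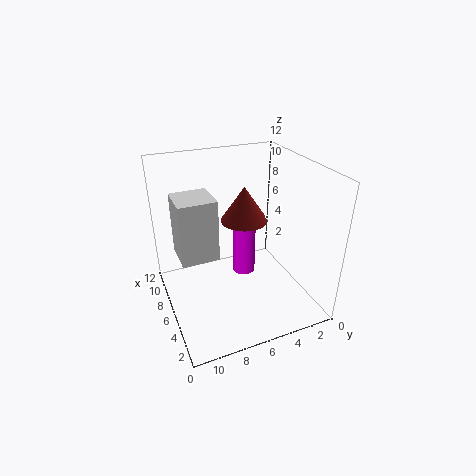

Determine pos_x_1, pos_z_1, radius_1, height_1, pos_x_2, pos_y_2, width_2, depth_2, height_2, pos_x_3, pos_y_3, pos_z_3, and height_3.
pos_x_1 = 7
pos_z_1 = 2
radius_1 = 1
height_1 = 5
pos_x_2 = 5
pos_y_2 = 8
width_2 = 3
depth_2 = 3
height_2 = 5
pos_x_3 = 7
pos_y_3 = 5
pos_z_3 = 7
height_3 = 3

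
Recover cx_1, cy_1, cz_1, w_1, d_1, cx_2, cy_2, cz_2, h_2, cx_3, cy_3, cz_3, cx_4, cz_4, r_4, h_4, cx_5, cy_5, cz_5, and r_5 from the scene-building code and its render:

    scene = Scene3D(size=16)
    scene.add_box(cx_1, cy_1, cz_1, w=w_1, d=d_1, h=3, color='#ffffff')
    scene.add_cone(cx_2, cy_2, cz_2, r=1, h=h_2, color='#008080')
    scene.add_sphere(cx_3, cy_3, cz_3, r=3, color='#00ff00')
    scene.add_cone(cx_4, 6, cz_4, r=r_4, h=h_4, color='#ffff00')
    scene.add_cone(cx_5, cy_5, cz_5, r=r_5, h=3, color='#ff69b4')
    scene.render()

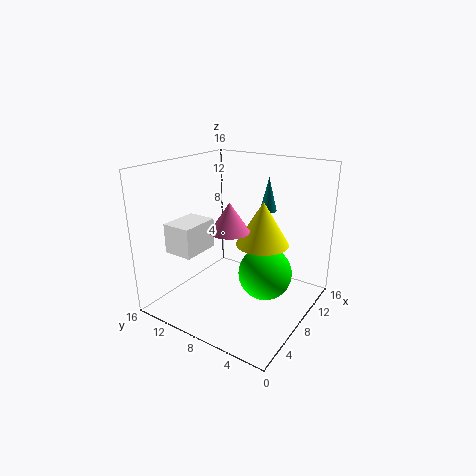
cx_1 = 1; cy_1 = 9; cz_1 = 8; w_1 = 4; d_1 = 3; cx_2 = 13; cy_2 = 7; cz_2 = 10; h_2 = 4; cx_3 = 9; cy_3 = 5; cz_3 = 4; cx_4 = 10; cz_4 = 7; r_4 = 3; h_4 = 5; cx_5 = 5; cy_5 = 7; cz_5 = 10; r_5 = 2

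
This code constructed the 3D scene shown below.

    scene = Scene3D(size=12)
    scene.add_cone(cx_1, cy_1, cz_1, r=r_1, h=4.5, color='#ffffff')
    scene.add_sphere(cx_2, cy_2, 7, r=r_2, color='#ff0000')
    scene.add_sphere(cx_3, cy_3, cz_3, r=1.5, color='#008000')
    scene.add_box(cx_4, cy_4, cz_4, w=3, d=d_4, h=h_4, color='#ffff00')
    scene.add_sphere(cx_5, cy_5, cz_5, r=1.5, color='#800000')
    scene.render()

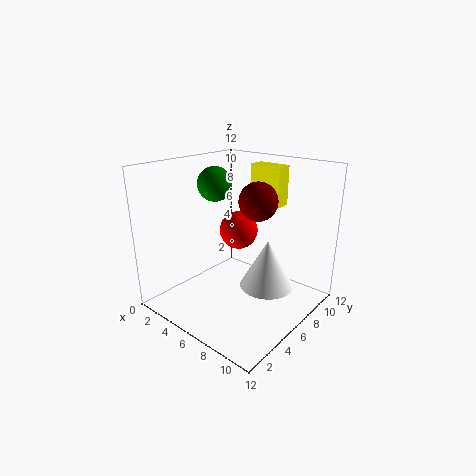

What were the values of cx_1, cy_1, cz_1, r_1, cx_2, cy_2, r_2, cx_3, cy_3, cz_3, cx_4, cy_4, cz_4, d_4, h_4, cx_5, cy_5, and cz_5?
cx_1 = 7, cy_1 = 9, cz_1 = 0.5, r_1 = 2.5, cx_2 = 6.5, cy_2 = 5.5, r_2 = 1.5, cx_3 = 3, cy_3 = 6.5, cz_3 = 10, cx_4 = 4.5, cy_4 = 9.5, cz_4 = 8, d_4 = 1.5, h_4 = 3.5, cx_5 = 8, cy_5 = 6, cz_5 = 9.5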